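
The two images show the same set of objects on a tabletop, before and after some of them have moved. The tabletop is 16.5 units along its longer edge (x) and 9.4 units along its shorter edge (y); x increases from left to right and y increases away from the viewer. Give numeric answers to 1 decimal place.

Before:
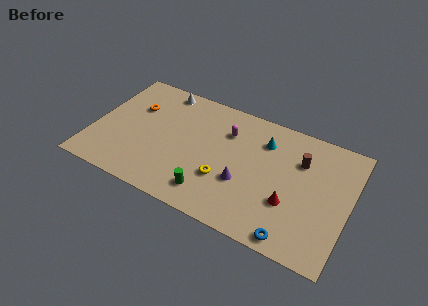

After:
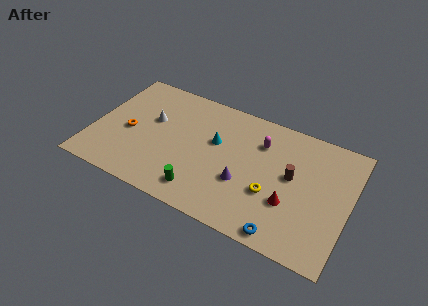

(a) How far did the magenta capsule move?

2.2

From (8.4, 6.8) to (10.6, 6.9), the magenta capsule covered √(2.2² + 0.1²) ≈ 2.2 units.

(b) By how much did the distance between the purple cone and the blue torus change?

-0.5

The distance was about 4.3 in the first image and 3.8 in the second, so they moved 0.5 units closer together.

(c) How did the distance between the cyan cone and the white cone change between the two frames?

-2.8

The distance was about 7.0 in the first image and 4.2 in the second, so they moved 2.8 units closer together.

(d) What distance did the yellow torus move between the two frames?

3.0

The yellow torus moved from about (8.7, 3.1) to (11.7, 3.4), a distance of √(3.0² + 0.3²) ≈ 3.0.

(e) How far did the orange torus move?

2.1

The orange torus was near (2.4, 6.3) before and (2.3, 4.2) after, so it travelled √(0.1² + 2.1²) ≈ 2.1 units.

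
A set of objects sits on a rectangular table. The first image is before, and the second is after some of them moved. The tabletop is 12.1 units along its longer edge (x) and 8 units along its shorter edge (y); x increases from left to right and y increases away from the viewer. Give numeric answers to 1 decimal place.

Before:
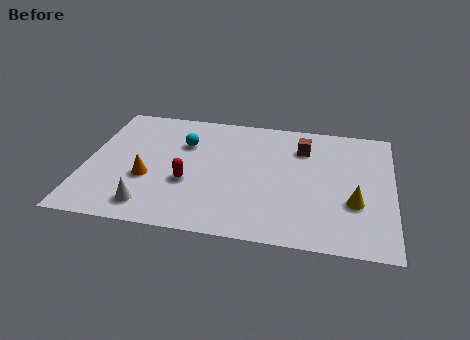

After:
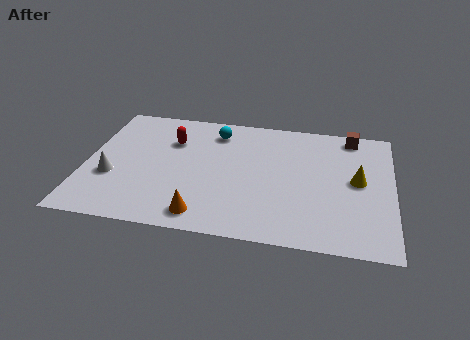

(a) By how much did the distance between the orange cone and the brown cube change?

+1.5

The distance was about 6.7 in the first image and 8.2 in the second, so they moved 1.5 units further apart.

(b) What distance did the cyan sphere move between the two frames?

1.6

From (3.8, 5.5) to (5.0, 6.5), the cyan sphere covered √(1.2² + 1.0²) ≈ 1.6 units.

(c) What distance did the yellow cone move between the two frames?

1.4

From (10.6, 2.8) to (10.7, 4.2), the yellow cone covered √(0.1² + 1.4²) ≈ 1.4 units.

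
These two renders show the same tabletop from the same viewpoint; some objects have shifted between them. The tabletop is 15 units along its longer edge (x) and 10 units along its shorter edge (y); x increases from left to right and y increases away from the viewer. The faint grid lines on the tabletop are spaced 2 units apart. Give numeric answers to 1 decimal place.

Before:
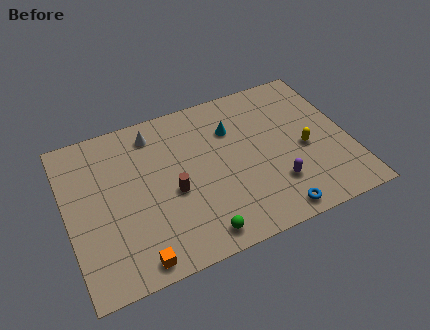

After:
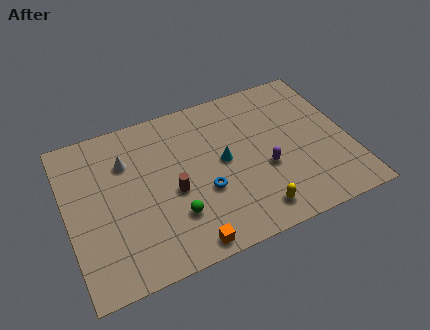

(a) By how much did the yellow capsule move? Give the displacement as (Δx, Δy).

(-3.1, -2.9)

The yellow capsule started near (12.6, 4.4) and ended near (9.5, 1.5).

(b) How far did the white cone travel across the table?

2.1

The white cone was near (4.9, 8.4) before and (3.3, 7.1) after, so it travelled √(1.6² + 1.3²) ≈ 2.1 units.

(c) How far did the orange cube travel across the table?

2.6

The orange cube moved from about (3.2, 1.0) to (5.8, 0.9), a distance of √(2.6² + 0.1²) ≈ 2.6.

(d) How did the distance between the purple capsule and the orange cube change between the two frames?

-2.3

The distance was about 7.8 in the first image and 5.5 in the second, so they moved 2.3 units closer together.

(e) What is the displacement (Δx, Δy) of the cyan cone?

(-0.7, -1.9)

The cyan cone was at about (9.0, 7.1) and moved to about (8.3, 5.2).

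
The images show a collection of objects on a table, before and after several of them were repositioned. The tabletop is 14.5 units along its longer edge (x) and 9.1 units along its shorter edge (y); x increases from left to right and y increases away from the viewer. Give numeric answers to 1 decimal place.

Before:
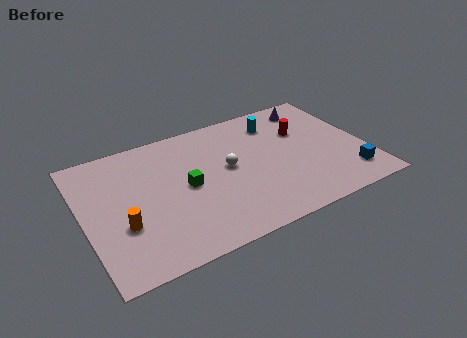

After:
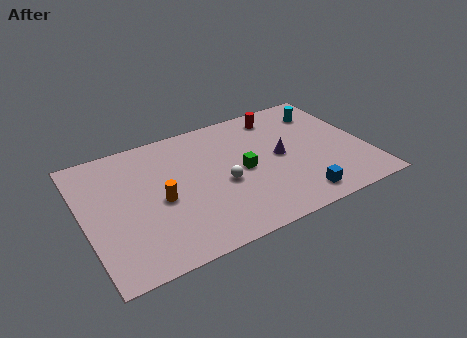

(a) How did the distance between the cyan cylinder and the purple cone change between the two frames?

+1.6

Before: roughly 2.1 units apart; after: 3.7. That's 1.6 units further apart.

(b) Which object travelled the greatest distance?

the purple cone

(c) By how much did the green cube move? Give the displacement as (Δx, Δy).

(2.9, -0.1)

From the two frames, the green cube sits at roughly (5.2, 4.5) before and (8.1, 4.4) after.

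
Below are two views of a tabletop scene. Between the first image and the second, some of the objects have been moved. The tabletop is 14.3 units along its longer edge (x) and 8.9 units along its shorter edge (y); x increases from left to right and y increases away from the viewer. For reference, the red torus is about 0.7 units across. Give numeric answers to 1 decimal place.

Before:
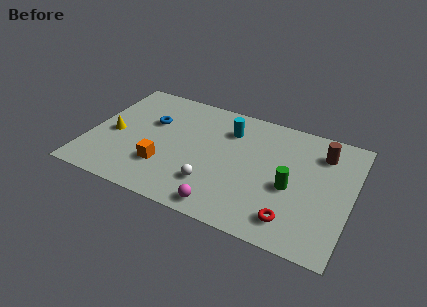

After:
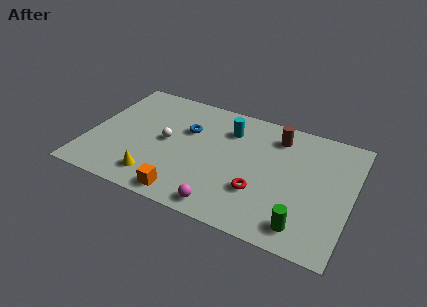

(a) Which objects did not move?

the cyan cylinder and the magenta sphere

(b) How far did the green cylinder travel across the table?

2.6

The green cylinder moved from about (11.1, 3.8) to (12.0, 1.4), a distance of √(0.9² + 2.4²) ≈ 2.6.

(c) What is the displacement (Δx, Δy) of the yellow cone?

(2.7, -2.4)

The yellow cone was at about (1.3, 4.0) and moved to about (4.0, 1.6).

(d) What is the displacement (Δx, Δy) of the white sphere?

(-2.8, 2.2)

From the two frames, the white sphere sits at roughly (7.0, 2.3) before and (4.2, 4.5) after.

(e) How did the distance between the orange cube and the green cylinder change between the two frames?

-0.6

Before: roughly 6.9 units apart; after: 6.3. That's 0.6 units closer together.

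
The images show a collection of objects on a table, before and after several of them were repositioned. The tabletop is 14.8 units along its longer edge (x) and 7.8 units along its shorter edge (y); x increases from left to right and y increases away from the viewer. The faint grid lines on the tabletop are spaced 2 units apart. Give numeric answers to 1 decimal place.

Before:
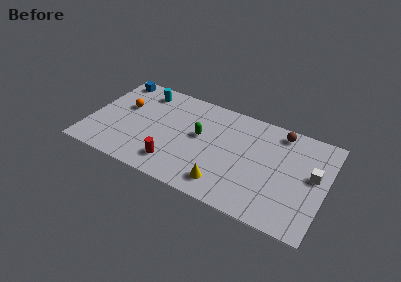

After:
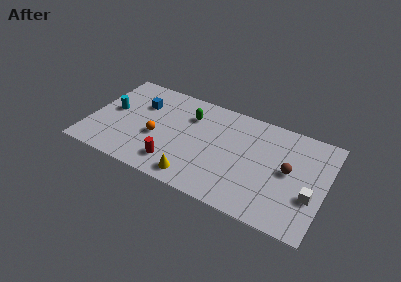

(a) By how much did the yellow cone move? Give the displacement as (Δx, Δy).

(-1.8, -0.3)

From the two frames, the yellow cone sits at roughly (8.8, 1.4) before and (7.0, 1.1) after.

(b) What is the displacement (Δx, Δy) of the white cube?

(0.0, -1.6)

The white cube was at about (14.0, 4.4) and moved to about (14.0, 2.8).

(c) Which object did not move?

the red cylinder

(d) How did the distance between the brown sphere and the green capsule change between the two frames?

+1.2

The distance was about 5.4 in the first image and 6.6 in the second, so they moved 1.2 units further apart.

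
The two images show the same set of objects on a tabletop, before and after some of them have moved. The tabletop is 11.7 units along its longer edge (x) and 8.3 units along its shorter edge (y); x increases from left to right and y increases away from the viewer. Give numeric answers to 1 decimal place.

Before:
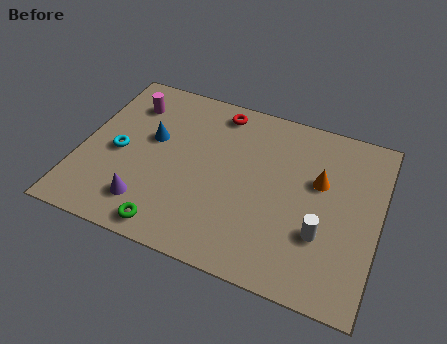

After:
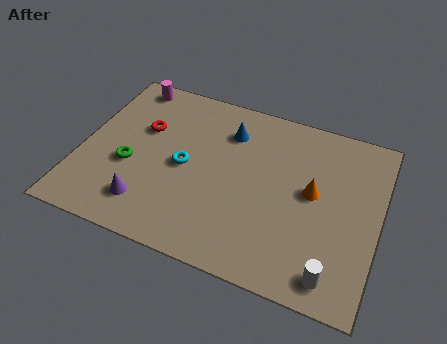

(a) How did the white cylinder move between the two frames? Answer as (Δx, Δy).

(0.6, -1.6)

The white cylinder was at about (9.6, 2.7) and moved to about (10.2, 1.1).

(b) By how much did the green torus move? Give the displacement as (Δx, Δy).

(-1.9, 2.4)

The green torus started near (3.9, 0.9) and ended near (2.0, 3.3).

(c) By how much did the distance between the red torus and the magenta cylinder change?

-1.3

Before: roughly 3.6 units apart; after: 2.3. That's 1.3 units closer together.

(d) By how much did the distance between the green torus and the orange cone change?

+0.4

The distance was about 6.8 in the first image and 7.2 in the second, so they moved 0.4 units further apart.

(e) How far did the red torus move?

3.4

The red torus was near (5.1, 7.2) before and (2.3, 5.3) after, so it travelled √(2.8² + 1.9²) ≈ 3.4 units.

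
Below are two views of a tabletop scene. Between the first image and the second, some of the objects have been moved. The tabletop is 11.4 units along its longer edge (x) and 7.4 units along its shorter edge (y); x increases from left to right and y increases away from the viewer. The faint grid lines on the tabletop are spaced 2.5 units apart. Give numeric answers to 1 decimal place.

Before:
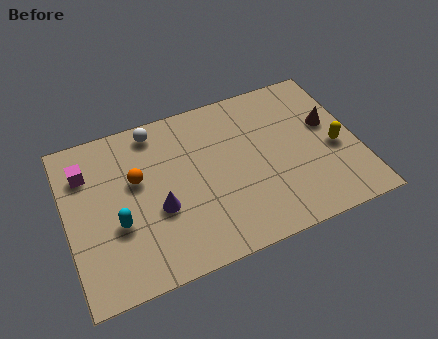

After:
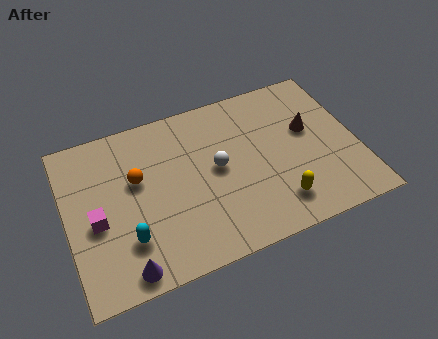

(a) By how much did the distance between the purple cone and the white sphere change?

+1.4

They were about 3.6 units apart before and 5.0 after — 1.4 units further apart.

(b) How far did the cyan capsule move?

0.9

The cyan capsule moved from about (1.9, 2.8) to (2.2, 2.0), a distance of √(0.3² + 0.8²) ≈ 0.9.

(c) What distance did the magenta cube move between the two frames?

2.3

The magenta cube moved from about (0.9, 5.5) to (1.1, 3.2), a distance of √(0.2² + 2.3²) ≈ 2.3.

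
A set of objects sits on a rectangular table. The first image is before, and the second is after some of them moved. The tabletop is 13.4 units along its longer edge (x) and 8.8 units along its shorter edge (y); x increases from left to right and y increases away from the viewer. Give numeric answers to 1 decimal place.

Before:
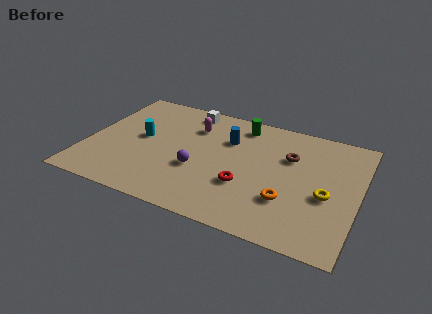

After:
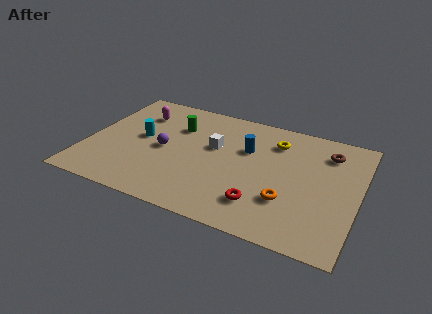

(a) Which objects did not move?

the cyan cylinder and the orange torus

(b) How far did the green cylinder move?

3.4

The green cylinder was near (7.3, 7.5) before and (4.2, 6.2) after, so it travelled √(3.1² + 1.3²) ≈ 3.4 units.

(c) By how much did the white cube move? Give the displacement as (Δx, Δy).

(1.6, -2.4)

The white cube started near (4.6, 7.7) and ended near (6.2, 5.3).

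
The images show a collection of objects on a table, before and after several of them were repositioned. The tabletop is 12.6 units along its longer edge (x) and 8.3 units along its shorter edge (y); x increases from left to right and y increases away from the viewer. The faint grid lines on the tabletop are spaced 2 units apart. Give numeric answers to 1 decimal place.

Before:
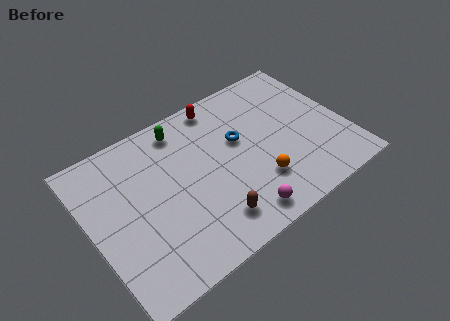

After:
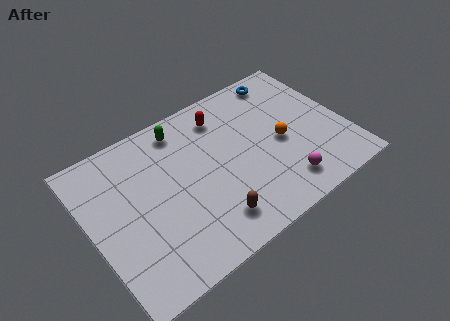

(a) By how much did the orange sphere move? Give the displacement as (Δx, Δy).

(1.5, 1.5)

The orange sphere was at about (7.9, 2.3) and moved to about (9.4, 3.8).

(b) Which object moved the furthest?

the blue torus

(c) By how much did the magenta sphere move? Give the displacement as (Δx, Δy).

(2.3, 0.4)

From the two frames, the magenta sphere sits at roughly (6.7, 1.1) before and (9.0, 1.5) after.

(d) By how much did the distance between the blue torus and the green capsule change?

+2.0

Before: roughly 3.3 units apart; after: 5.3. That's 2.0 units further apart.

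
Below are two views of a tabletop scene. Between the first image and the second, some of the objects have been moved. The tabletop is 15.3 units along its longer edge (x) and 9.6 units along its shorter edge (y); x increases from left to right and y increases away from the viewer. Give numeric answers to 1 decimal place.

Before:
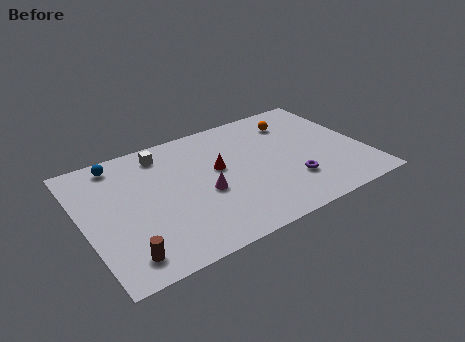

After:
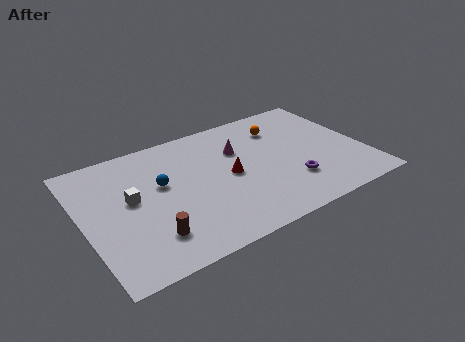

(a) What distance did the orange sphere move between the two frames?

0.8

The orange sphere was near (12.0, 7.5) before and (11.2, 7.3) after, so it travelled √(0.8² + 0.2²) ≈ 0.8 units.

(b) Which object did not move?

the purple torus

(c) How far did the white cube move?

3.5

The white cube moved from about (4.7, 8.1) to (2.6, 5.3), a distance of √(2.1² + 2.8²) ≈ 3.5.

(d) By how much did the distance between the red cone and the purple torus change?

-0.9

The distance was about 4.6 in the first image and 3.7 in the second, so they moved 0.9 units closer together.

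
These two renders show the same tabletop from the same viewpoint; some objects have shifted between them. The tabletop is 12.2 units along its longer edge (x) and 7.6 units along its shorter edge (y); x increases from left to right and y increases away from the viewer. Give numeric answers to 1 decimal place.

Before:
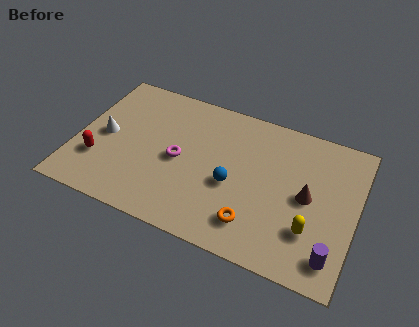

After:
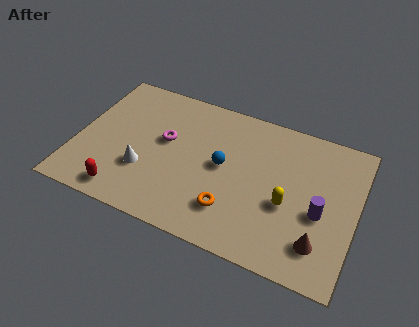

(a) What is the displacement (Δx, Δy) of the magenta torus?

(-0.7, 0.8)

The magenta torus was at about (4.5, 3.6) and moved to about (3.8, 4.4).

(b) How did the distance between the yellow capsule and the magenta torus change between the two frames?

-0.4

The distance was about 6.1 in the first image and 5.7 in the second, so they moved 0.4 units closer together.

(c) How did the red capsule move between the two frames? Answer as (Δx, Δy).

(1.3, -1.3)

From the two frames, the red capsule sits at roughly (1.1, 2.3) before and (2.4, 1.0) after.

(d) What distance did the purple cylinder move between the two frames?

2.0

The purple cylinder moved from about (11.4, 1.3) to (10.7, 3.2), a distance of √(0.7² + 1.9²) ≈ 2.0.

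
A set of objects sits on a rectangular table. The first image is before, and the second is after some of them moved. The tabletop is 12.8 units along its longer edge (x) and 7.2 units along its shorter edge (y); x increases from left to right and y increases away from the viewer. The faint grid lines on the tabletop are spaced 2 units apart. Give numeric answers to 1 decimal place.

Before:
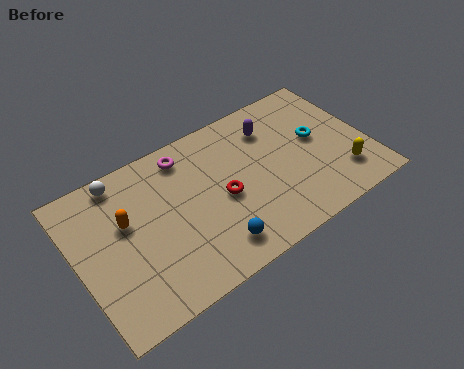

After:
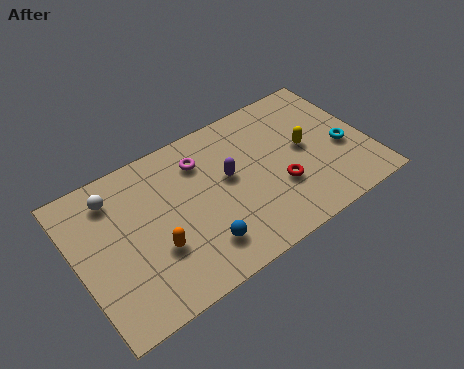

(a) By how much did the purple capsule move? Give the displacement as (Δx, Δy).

(-2.2, -1.4)

The purple capsule started near (8.9, 5.5) and ended near (6.7, 4.1).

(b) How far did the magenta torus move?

0.8

From (5.1, 6.1) to (5.7, 5.5), the magenta torus covered √(0.6² + 0.6²) ≈ 0.8 units.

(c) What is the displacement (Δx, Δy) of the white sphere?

(-0.4, -0.6)

The white sphere started near (2.3, 6.4) and ended near (1.9, 5.8).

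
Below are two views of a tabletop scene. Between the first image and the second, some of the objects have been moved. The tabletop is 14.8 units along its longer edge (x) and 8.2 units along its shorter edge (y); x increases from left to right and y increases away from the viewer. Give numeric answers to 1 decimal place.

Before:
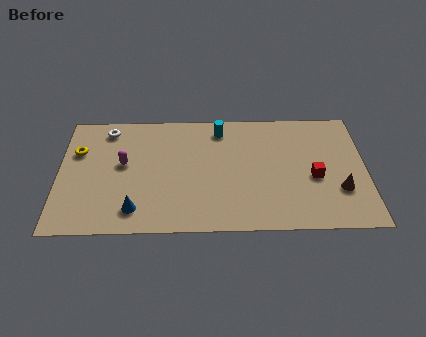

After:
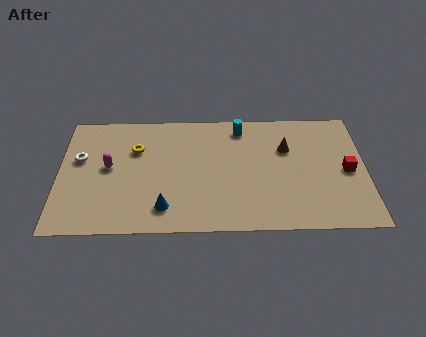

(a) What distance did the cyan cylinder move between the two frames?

1.0

The cyan cylinder moved from about (7.8, 6.9) to (8.8, 7.0), a distance of √(1.0² + 0.1²) ≈ 1.0.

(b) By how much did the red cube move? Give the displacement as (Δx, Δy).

(1.6, 0.4)

From the two frames, the red cube sits at roughly (12.3, 3.5) before and (13.9, 3.9) after.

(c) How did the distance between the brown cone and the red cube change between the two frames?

+1.8

The distance was about 1.5 in the first image and 3.3 in the second, so they moved 1.8 units further apart.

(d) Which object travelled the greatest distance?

the brown cone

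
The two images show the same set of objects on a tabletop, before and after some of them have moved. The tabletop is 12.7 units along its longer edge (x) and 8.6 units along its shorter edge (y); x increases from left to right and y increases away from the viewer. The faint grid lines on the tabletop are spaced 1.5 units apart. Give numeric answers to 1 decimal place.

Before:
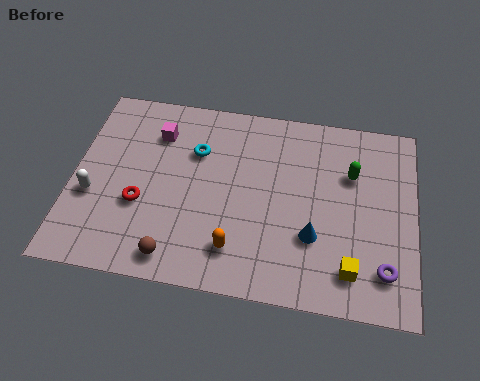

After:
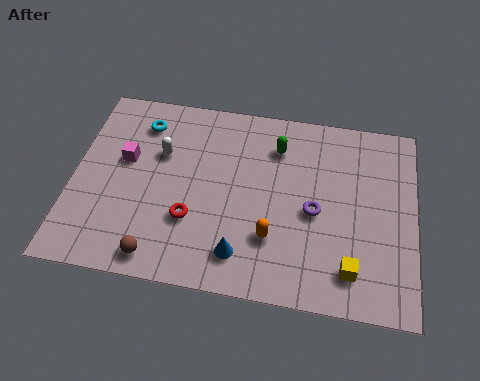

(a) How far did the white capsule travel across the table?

3.3

From (0.8, 3.3) to (3.2, 5.6), the white capsule covered √(2.4² + 2.3²) ≈ 3.3 units.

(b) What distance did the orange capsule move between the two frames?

1.5

From (6.2, 1.8) to (7.5, 2.5), the orange capsule covered √(1.3² + 0.7²) ≈ 1.5 units.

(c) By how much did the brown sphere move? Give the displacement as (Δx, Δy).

(-0.6, -0.1)

The brown sphere was at about (4.0, 1.1) and moved to about (3.4, 1.0).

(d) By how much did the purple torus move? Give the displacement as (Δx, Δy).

(-2.6, 2.1)

The purple torus was at about (11.6, 1.8) and moved to about (9.0, 3.9).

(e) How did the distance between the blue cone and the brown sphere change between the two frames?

-2.2

The distance was about 5.3 in the first image and 3.1 in the second, so they moved 2.2 units closer together.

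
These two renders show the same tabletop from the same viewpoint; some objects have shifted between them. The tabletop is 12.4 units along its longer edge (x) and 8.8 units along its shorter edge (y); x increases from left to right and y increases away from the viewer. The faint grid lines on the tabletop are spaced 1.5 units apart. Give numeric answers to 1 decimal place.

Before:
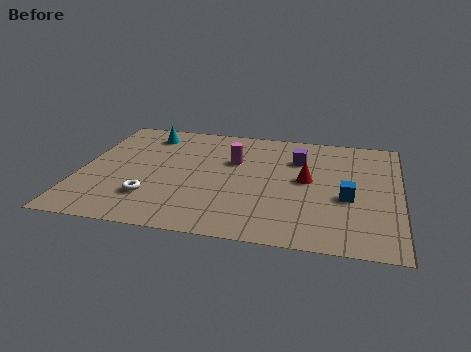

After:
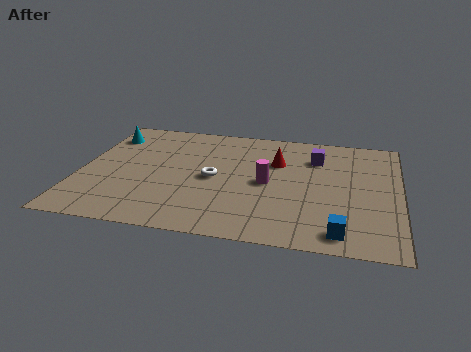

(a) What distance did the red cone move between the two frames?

1.7

The red cone was near (8.8, 4.7) before and (7.6, 5.9) after, so it travelled √(1.2² + 1.2²) ≈ 1.7 units.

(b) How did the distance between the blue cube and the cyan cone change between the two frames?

+2.2

The distance was about 8.8 in the first image and 11.0 in the second, so they moved 2.2 units further apart.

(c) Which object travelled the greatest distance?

the white torus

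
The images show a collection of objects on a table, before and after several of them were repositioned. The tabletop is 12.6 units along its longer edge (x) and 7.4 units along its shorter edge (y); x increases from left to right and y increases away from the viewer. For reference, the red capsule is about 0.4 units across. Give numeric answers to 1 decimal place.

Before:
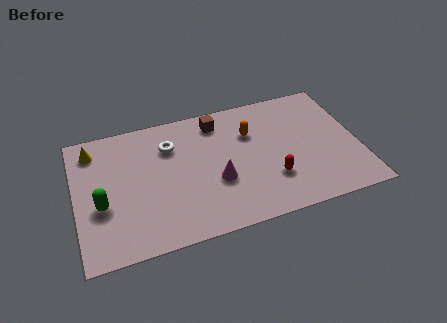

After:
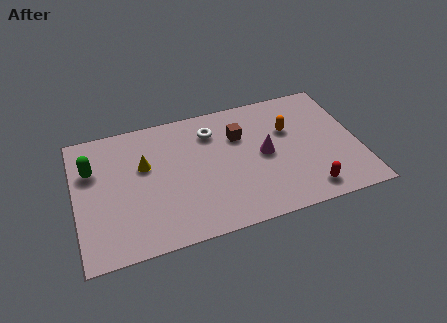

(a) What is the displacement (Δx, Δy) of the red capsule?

(1.5, -1.1)

The red capsule was at about (8.6, 2.2) and moved to about (10.1, 1.1).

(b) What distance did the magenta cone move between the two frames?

2.4

The magenta cone moved from about (6.2, 2.8) to (8.4, 3.7), a distance of √(2.2² + 0.9²) ≈ 2.4.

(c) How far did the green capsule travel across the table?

2.1

The green capsule was near (1.1, 2.9) before and (0.8, 5.0) after, so it travelled √(0.3² + 2.1²) ≈ 2.1 units.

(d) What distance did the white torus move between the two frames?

1.9

The white torus was near (4.3, 5.4) before and (6.2, 5.7) after, so it travelled √(1.9² + 0.3²) ≈ 1.9 units.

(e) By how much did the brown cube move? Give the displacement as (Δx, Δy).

(0.9, -1.1)

The brown cube started near (6.5, 6.2) and ended near (7.4, 5.1).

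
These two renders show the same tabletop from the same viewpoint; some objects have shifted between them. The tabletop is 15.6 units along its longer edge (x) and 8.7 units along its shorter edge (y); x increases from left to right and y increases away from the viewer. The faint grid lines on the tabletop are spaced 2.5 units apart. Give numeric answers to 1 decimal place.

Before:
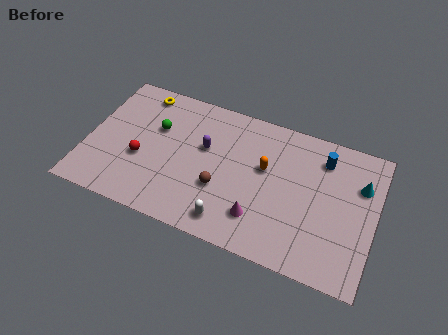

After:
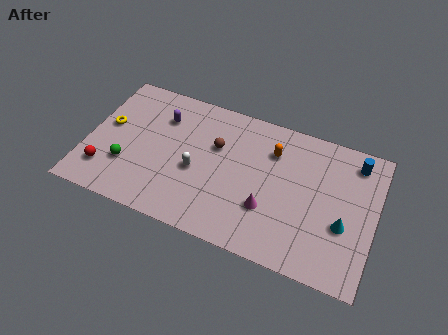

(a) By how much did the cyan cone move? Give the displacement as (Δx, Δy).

(-0.7, -2.7)

From the two frames, the cyan cone sits at roughly (14.7, 6.0) before and (14.0, 3.3) after.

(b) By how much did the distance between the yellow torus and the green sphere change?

+0.3

Before: roughly 2.3 units apart; after: 2.6. That's 0.3 units further apart.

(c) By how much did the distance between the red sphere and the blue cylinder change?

+3.9

The distance was about 10.2 in the first image and 14.1 in the second, so they moved 3.9 units further apart.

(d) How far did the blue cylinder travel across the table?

1.7

The blue cylinder moved from about (12.6, 6.9) to (14.3, 7.3), a distance of √(1.7² + 0.4²) ≈ 1.7.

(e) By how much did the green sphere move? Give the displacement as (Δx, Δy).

(-1.3, -2.9)

The green sphere started near (3.6, 5.6) and ended near (2.3, 2.7).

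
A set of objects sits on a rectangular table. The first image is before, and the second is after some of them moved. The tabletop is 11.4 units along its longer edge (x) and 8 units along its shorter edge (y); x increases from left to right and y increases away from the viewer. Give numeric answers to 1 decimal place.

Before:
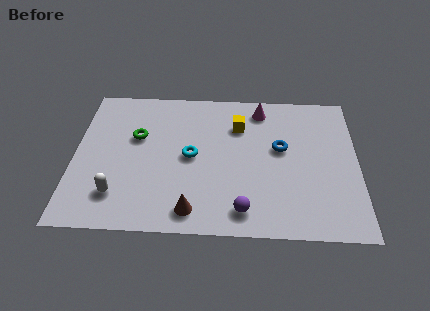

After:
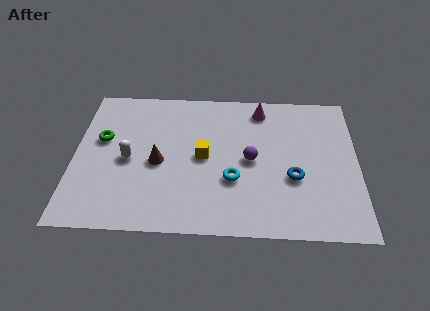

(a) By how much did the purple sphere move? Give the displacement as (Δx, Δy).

(0.3, 2.7)

The purple sphere was at about (6.8, 1.2) and moved to about (7.1, 3.9).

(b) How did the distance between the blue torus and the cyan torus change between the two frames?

-1.2

The distance was about 3.6 in the first image and 2.4 in the second, so they moved 1.2 units closer together.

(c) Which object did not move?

the magenta cone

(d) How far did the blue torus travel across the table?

1.7

The blue torus moved from about (8.3, 4.6) to (8.8, 3.0), a distance of √(0.5² + 1.6²) ≈ 1.7.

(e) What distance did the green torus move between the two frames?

1.4

From (2.5, 5.0) to (1.1, 4.8), the green torus covered √(1.4² + 0.2²) ≈ 1.4 units.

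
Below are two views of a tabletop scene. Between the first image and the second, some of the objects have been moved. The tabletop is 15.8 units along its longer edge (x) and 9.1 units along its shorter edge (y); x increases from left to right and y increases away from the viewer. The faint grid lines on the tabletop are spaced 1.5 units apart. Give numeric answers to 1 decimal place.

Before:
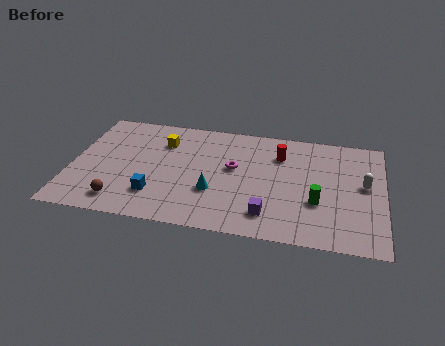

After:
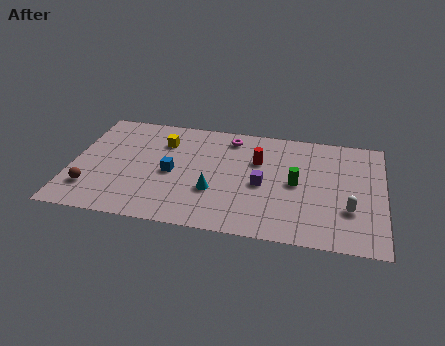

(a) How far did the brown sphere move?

1.7

The brown sphere moved from about (2.7, 1.5) to (1.1, 2.2), a distance of √(1.6² + 0.7²) ≈ 1.7.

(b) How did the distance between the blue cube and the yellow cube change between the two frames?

-1.8

Before: roughly 4.4 units apart; after: 2.6. That's 1.8 units closer together.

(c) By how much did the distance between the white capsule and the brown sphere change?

+0.4

The distance was about 12.6 in the first image and 13.0 in the second, so they moved 0.4 units further apart.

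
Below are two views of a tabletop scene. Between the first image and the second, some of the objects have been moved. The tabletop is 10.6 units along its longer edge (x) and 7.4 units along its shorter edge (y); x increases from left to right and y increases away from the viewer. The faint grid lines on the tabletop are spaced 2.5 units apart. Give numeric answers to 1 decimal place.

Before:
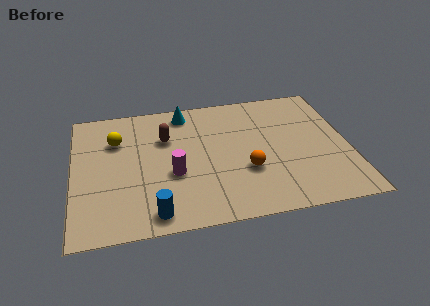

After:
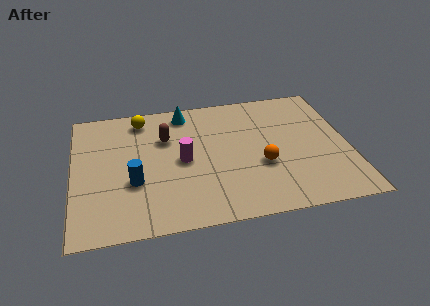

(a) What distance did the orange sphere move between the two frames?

0.6

The orange sphere moved from about (6.6, 2.6) to (7.2, 2.8), a distance of √(0.6² + 0.2²) ≈ 0.6.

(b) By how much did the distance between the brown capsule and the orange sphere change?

+0.4

Before: roughly 3.8 units apart; after: 4.2. That's 0.4 units further apart.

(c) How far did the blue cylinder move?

1.9

From (3.0, 0.9) to (2.3, 2.7), the blue cylinder covered √(0.7² + 1.8²) ≈ 1.9 units.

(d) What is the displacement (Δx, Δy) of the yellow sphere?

(1.0, 1.1)

The yellow sphere was at about (1.7, 5.2) and moved to about (2.7, 6.3).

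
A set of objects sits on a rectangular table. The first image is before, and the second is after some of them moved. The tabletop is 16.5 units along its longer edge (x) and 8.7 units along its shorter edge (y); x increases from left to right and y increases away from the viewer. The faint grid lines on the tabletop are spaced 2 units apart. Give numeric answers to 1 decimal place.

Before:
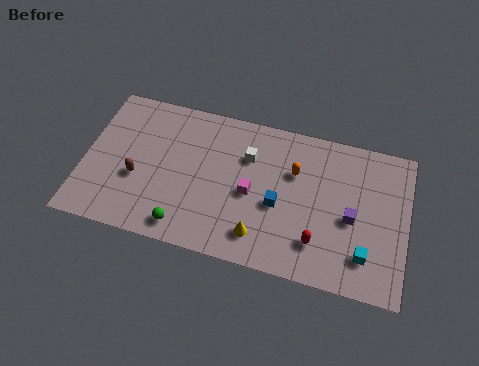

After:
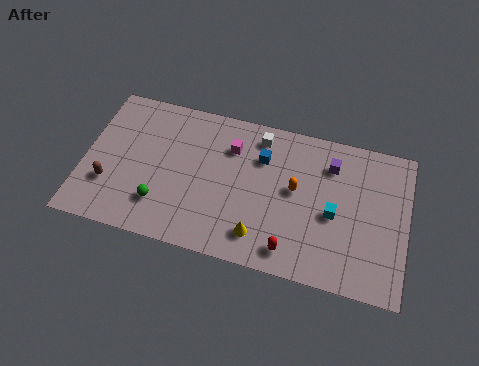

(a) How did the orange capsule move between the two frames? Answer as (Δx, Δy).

(0.1, -1.0)

From the two frames, the orange capsule sits at roughly (10.7, 5.8) before and (10.8, 4.8) after.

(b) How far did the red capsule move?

1.5

The red capsule was near (12.1, 2.1) before and (10.8, 1.3) after, so it travelled √(1.3² + 0.8²) ≈ 1.5 units.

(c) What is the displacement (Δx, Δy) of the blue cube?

(-1.0, 2.5)

From the two frames, the blue cube sits at roughly (10.0, 3.7) before and (9.0, 6.2) after.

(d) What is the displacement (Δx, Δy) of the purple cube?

(-1.2, 2.8)

From the two frames, the purple cube sits at roughly (13.7, 3.9) before and (12.5, 6.7) after.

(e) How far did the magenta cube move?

2.7

The magenta cube moved from about (8.6, 4.0) to (7.4, 6.4), a distance of √(1.2² + 2.4²) ≈ 2.7.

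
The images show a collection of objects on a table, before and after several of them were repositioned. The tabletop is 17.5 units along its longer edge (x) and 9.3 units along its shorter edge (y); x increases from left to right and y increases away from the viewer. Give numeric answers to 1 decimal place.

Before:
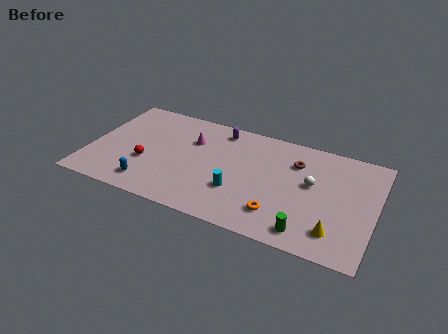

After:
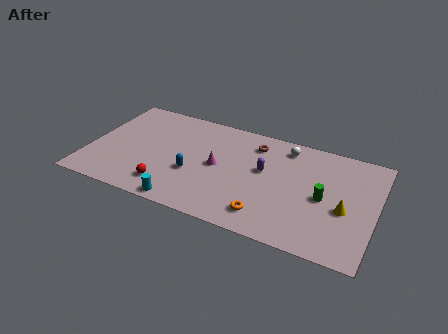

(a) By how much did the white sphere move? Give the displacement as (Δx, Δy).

(-1.8, 2.6)

From the two frames, the white sphere sits at roughly (13.6, 5.3) before and (11.8, 7.9) after.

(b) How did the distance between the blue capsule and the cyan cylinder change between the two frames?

-2.8

They were about 5.5 units apart before and 2.7 after — 2.8 units closer together.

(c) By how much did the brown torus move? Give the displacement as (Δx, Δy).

(-2.6, 0.7)

From the two frames, the brown torus sits at roughly (12.5, 6.8) before and (9.9, 7.5) after.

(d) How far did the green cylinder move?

3.2

The green cylinder moved from about (13.7, 1.3) to (14.4, 4.4), a distance of √(0.7² + 3.1²) ≈ 3.2.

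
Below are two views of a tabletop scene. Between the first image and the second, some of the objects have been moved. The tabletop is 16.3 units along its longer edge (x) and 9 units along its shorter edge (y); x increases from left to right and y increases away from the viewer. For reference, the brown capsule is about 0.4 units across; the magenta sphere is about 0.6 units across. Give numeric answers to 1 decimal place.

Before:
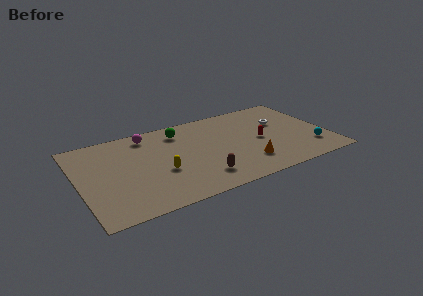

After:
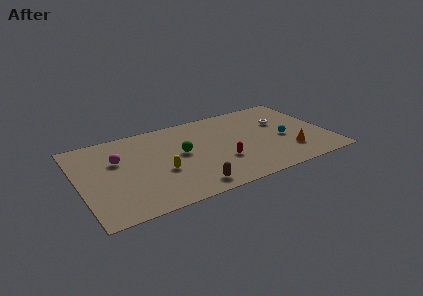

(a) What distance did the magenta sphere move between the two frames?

2.9

The magenta sphere was near (4.8, 7.7) before and (2.6, 5.8) after, so it travelled √(2.2² + 1.9²) ≈ 2.9 units.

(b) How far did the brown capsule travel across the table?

1.1

The brown capsule was near (7.6, 1.9) before and (6.8, 1.2) after, so it travelled √(0.8² + 0.7²) ≈ 1.1 units.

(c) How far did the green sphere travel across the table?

2.4

The green sphere moved from about (6.9, 7.3) to (6.7, 4.9), a distance of √(0.2² + 2.4²) ≈ 2.4.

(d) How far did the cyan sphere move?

2.3

From (15.0, 2.2) to (13.4, 3.9), the cyan sphere covered √(1.6² + 1.7²) ≈ 2.3 units.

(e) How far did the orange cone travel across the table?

2.8

From (10.7, 2.2) to (13.5, 2.3), the orange cone covered √(2.8² + 0.1²) ≈ 2.8 units.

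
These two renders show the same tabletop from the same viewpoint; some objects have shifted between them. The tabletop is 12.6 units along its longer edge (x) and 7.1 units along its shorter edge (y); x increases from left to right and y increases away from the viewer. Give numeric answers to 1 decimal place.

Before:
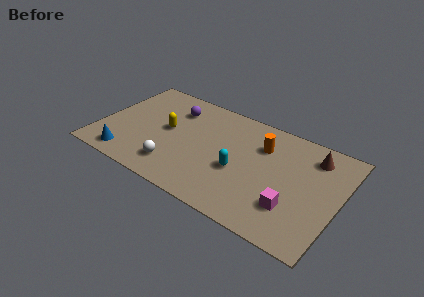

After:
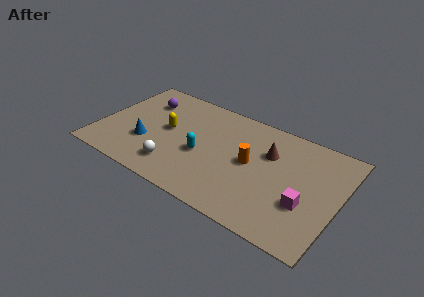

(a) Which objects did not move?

the yellow capsule and the white sphere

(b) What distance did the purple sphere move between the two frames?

1.6

From (3.6, 5.4) to (2.0, 5.3), the purple sphere covered √(1.6² + 0.1²) ≈ 1.6 units.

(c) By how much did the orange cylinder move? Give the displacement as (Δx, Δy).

(-0.4, -1.4)

The orange cylinder was at about (8.4, 5.1) and moved to about (8.0, 3.7).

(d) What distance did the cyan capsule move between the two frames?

2.0

The cyan capsule was near (7.5, 2.9) before and (5.5, 3.0) after, so it travelled √(2.0² + 0.1²) ≈ 2.0 units.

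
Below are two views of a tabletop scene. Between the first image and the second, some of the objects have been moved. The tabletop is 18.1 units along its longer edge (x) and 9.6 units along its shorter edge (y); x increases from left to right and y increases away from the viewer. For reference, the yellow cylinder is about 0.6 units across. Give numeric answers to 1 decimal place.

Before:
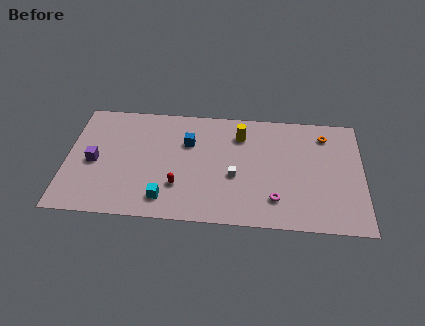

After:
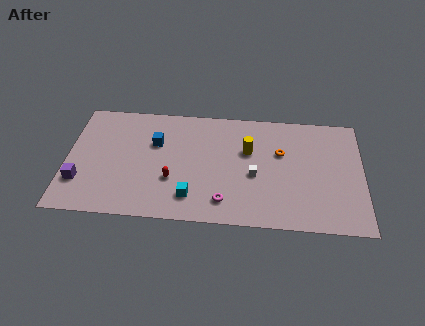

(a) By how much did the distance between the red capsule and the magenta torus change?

-2.4

Before: roughly 5.9 units apart; after: 3.5. That's 2.4 units closer together.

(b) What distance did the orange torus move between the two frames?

3.2

From (15.8, 7.8) to (13.1, 6.1), the orange torus covered √(2.7² + 1.7²) ≈ 3.2 units.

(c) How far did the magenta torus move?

3.1

The magenta torus moved from about (12.8, 2.2) to (9.7, 1.8), a distance of √(3.1² + 0.4²) ≈ 3.1.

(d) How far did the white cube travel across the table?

1.2

From (10.3, 3.9) to (11.5, 4.1), the white cube covered √(1.2² + 0.2²) ≈ 1.2 units.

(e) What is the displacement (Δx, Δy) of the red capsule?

(-0.4, 0.5)

From the two frames, the red capsule sits at roughly (6.9, 2.8) before and (6.5, 3.3) after.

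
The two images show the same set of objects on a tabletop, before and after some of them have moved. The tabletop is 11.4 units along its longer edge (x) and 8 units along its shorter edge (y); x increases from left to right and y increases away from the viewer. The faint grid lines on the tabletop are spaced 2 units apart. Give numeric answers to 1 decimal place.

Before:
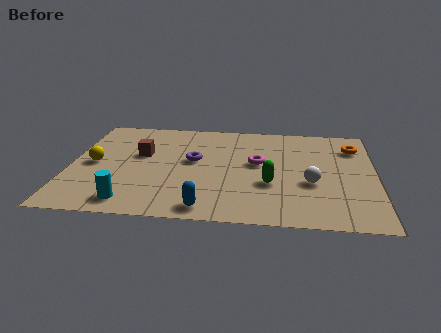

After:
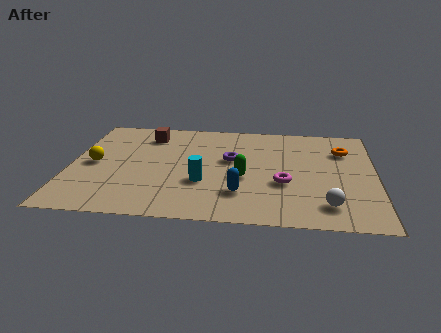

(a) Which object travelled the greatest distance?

the cyan cylinder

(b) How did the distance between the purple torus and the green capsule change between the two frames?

-1.8

The distance was about 3.3 in the first image and 1.5 in the second, so they moved 1.8 units closer together.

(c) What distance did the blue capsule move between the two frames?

1.7

The blue capsule moved from about (5.2, 0.9) to (6.4, 2.1), a distance of √(1.2² + 1.2²) ≈ 1.7.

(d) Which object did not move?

the yellow sphere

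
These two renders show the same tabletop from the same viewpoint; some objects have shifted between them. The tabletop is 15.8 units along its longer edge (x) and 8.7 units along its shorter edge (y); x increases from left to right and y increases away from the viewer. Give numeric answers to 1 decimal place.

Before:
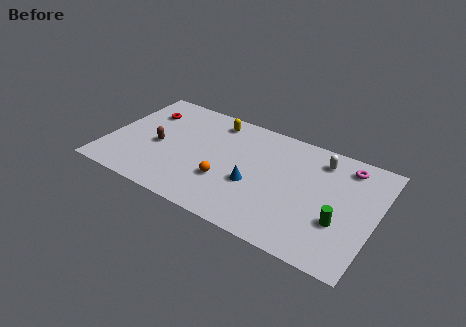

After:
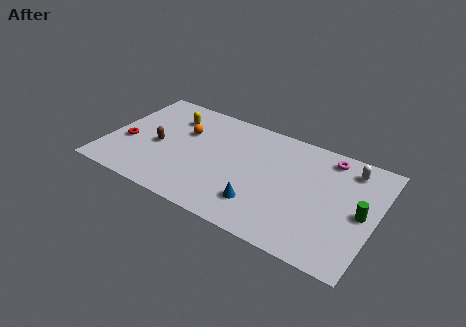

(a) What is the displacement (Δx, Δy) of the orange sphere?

(-2.9, 2.8)

The orange sphere was at about (7.2, 2.9) and moved to about (4.3, 5.7).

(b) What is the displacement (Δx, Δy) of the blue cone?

(0.6, -1.3)

From the two frames, the blue cone sits at roughly (8.8, 3.4) before and (9.4, 2.1) after.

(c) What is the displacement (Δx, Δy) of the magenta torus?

(-1.1, 0.2)

The magenta torus was at about (13.8, 7.3) and moved to about (12.7, 7.5).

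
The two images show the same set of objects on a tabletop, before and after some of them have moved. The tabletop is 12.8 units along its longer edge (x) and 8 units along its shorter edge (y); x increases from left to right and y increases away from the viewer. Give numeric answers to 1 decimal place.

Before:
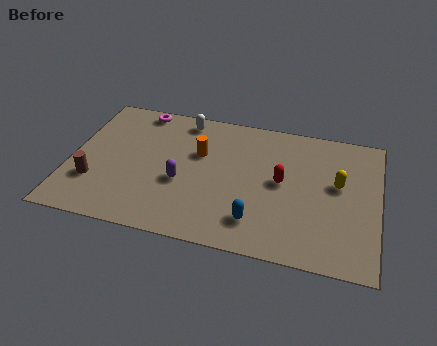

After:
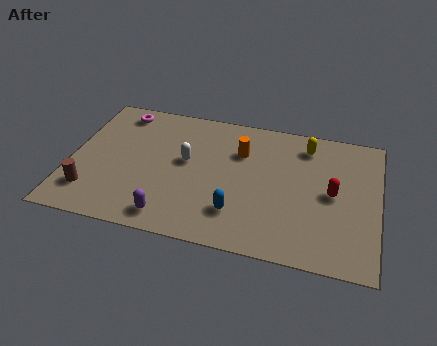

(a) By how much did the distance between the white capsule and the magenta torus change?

+1.9

The distance was about 1.9 in the first image and 3.8 in the second, so they moved 1.9 units further apart.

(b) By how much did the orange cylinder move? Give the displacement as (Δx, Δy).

(1.7, 0.5)

From the two frames, the orange cylinder sits at roughly (5.3, 5.1) before and (7.0, 5.6) after.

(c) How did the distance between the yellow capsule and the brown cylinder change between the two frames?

-0.3

Before: roughly 10.2 units apart; after: 9.9. That's 0.3 units closer together.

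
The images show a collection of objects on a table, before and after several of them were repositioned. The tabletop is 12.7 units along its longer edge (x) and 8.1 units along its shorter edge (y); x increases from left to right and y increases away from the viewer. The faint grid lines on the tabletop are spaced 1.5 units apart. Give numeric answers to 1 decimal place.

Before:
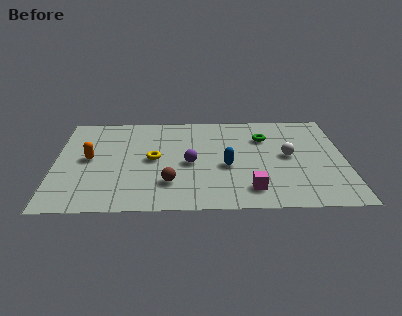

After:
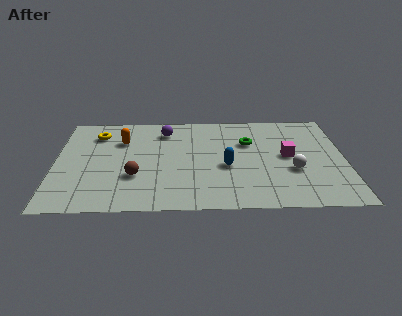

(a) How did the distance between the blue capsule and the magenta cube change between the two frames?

+0.7

The distance was about 2.1 in the first image and 2.8 in the second, so they moved 0.7 units further apart.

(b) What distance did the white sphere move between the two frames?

1.2

From (10.2, 4.2) to (10.4, 3.0), the white sphere covered √(0.2² + 1.2²) ≈ 1.2 units.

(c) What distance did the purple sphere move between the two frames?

3.0

From (5.9, 3.7) to (4.8, 6.5), the purple sphere covered √(1.1² + 2.8²) ≈ 3.0 units.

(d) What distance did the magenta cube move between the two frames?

3.2

The magenta cube moved from about (8.5, 1.5) to (10.2, 4.2), a distance of √(1.7² + 2.7²) ≈ 3.2.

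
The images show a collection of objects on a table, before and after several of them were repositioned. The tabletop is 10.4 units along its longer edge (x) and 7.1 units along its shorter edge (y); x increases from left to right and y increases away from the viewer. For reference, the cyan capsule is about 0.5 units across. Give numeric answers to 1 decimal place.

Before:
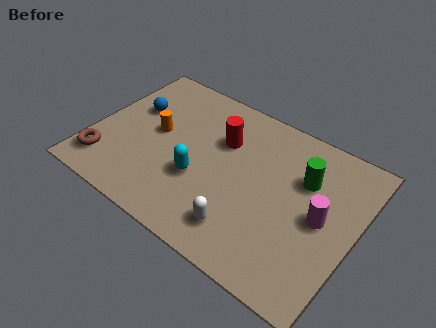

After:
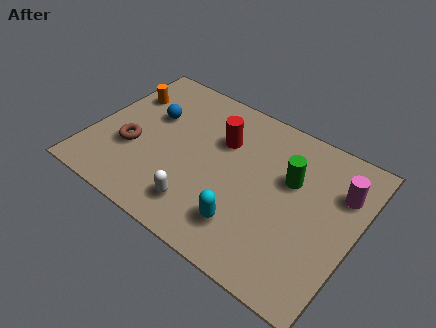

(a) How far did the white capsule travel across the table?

1.7

The white capsule moved from about (6.4, 1.4) to (4.7, 1.4), a distance of √(1.7² + 0.0²) ≈ 1.7.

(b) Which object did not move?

the red cylinder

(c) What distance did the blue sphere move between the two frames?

0.8

The blue sphere was near (1.3, 4.5) before and (2.1, 4.5) after, so it travelled √(0.8² + 0.0²) ≈ 0.8 units.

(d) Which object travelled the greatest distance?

the cyan capsule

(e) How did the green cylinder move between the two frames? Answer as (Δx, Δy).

(-0.5, -0.3)

The green cylinder was at about (8.2, 4.8) and moved to about (7.7, 4.5).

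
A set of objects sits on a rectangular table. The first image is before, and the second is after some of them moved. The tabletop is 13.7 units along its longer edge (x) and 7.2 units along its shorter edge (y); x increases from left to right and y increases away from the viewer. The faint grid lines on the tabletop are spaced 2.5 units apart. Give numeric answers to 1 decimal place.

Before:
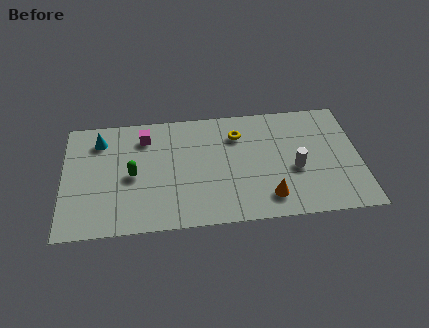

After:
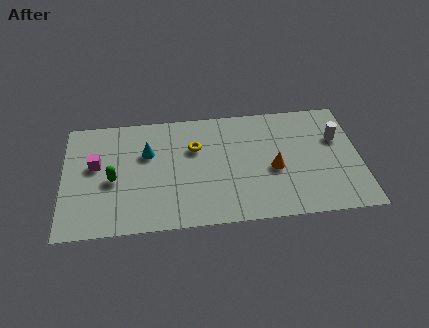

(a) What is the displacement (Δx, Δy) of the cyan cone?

(2.2, -1.0)

The cyan cone started near (1.7, 5.7) and ended near (3.9, 4.7).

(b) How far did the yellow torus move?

2.1

From (8.1, 5.4) to (6.1, 4.8), the yellow torus covered √(2.0² + 0.6²) ≈ 2.1 units.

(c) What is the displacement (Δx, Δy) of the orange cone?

(0.3, 1.7)

The orange cone started near (9.4, 1.4) and ended near (9.7, 3.1).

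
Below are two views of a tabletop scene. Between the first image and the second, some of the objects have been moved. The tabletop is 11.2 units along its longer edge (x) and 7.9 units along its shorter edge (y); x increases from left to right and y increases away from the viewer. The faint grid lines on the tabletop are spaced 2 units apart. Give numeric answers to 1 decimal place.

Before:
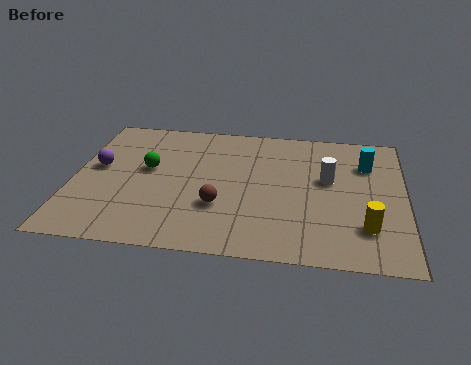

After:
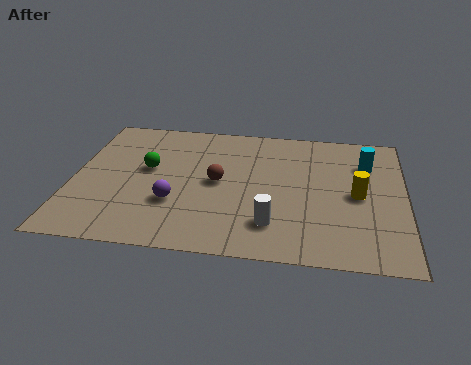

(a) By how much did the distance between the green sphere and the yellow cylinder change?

-0.7

They were about 7.8 units apart before and 7.1 after — 0.7 units closer together.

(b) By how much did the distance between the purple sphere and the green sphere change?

+0.4

Before: roughly 1.7 units apart; after: 2.1. That's 0.4 units further apart.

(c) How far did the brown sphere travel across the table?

1.4

The brown sphere moved from about (5.0, 2.6) to (4.9, 4.0), a distance of √(0.1² + 1.4²) ≈ 1.4.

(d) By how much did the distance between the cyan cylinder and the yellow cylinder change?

-1.8

Before: roughly 3.7 units apart; after: 1.9. That's 1.8 units closer together.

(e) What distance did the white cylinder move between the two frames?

3.3

The white cylinder moved from about (8.6, 4.6) to (6.8, 1.8), a distance of √(1.8² + 2.8²) ≈ 3.3.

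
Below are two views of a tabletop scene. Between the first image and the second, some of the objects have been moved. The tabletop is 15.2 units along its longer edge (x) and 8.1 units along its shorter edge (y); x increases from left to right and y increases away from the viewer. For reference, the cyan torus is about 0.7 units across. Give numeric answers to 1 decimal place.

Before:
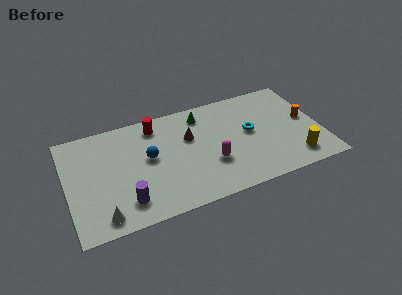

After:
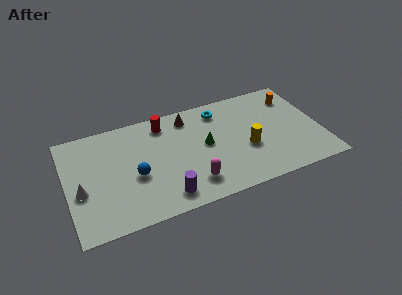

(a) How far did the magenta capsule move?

1.7

The magenta capsule was near (8.5, 2.8) before and (7.2, 1.7) after, so it travelled √(1.3² + 1.1²) ≈ 1.7 units.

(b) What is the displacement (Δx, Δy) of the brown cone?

(0.1, 1.6)

The brown cone started near (7.4, 5.2) and ended near (7.5, 6.8).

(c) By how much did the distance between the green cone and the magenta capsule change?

-1.1

They were about 3.9 units apart before and 2.8 after — 1.1 units closer together.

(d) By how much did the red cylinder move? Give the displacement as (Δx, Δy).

(0.5, 0.0)

From the two frames, the red cylinder sits at roughly (5.5, 6.8) before and (6.0, 6.8) after.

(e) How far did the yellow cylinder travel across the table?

3.2

The yellow cylinder moved from about (13.4, 1.5) to (10.7, 3.2), a distance of √(2.7² + 1.7²) ≈ 3.2.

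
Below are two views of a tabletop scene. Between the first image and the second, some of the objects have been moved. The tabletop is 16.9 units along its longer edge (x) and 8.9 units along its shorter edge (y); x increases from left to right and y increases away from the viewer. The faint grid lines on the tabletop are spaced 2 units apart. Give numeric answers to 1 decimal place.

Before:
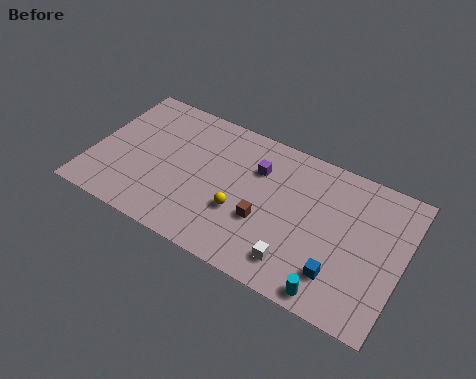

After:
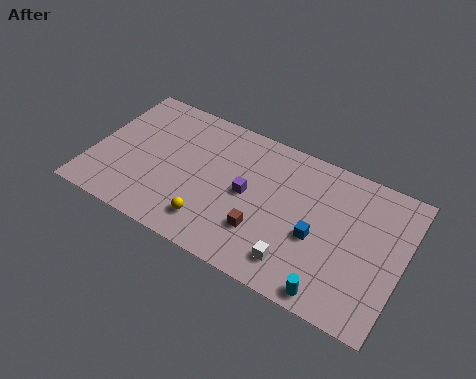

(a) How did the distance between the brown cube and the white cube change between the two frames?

-0.4

The distance was about 2.6 in the first image and 2.2 in the second, so they moved 0.4 units closer together.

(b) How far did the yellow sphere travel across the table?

2.0

From (8.3, 3.2) to (6.9, 1.8), the yellow sphere covered √(1.4² + 1.4²) ≈ 2.0 units.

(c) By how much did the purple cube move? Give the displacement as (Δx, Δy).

(-0.3, -1.8)

The purple cube was at about (8.8, 6.3) and moved to about (8.5, 4.5).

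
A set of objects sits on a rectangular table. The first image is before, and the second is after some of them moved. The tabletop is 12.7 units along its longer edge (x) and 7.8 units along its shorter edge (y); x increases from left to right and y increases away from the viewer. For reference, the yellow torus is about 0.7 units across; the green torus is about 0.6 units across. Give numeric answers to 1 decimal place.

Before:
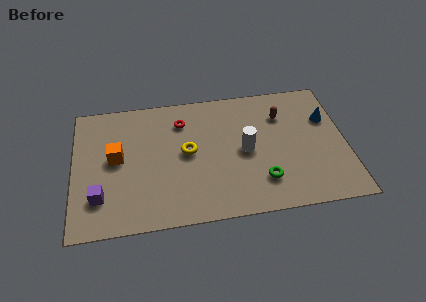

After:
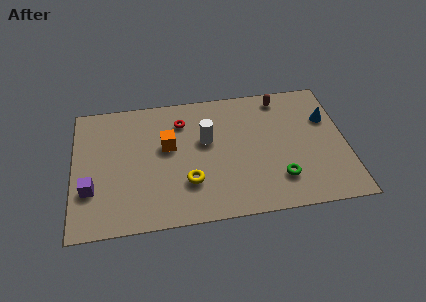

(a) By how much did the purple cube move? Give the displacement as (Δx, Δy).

(-0.4, 0.5)

From the two frames, the purple cube sits at roughly (1.2, 2.0) before and (0.8, 2.5) after.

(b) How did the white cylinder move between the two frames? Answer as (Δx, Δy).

(-1.8, 0.9)

The white cylinder was at about (8.0, 3.8) and moved to about (6.2, 4.7).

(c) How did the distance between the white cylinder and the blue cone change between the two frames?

+1.6

They were about 4.1 units apart before and 5.7 after — 1.6 units further apart.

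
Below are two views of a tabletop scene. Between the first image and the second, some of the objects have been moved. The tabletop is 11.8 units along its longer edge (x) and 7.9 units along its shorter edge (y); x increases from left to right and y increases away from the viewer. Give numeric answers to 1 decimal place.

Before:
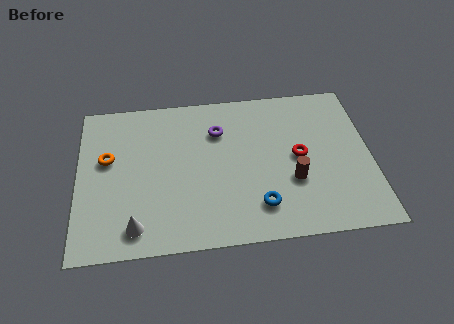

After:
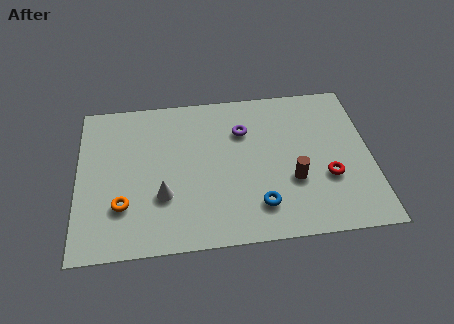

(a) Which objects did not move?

the brown cylinder and the blue torus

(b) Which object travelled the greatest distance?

the orange torus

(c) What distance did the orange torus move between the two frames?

2.5

The orange torus moved from about (1.2, 4.7) to (1.8, 2.3), a distance of √(0.6² + 2.4²) ≈ 2.5.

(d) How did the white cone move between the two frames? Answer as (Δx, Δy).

(1.1, 1.4)

From the two frames, the white cone sits at roughly (2.3, 1.2) before and (3.4, 2.6) after.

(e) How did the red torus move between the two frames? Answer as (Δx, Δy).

(1.1, -1.2)

The red torus was at about (8.9, 4.0) and moved to about (10.0, 2.8).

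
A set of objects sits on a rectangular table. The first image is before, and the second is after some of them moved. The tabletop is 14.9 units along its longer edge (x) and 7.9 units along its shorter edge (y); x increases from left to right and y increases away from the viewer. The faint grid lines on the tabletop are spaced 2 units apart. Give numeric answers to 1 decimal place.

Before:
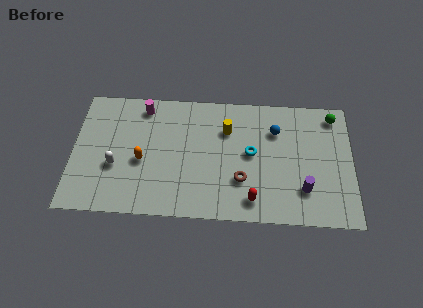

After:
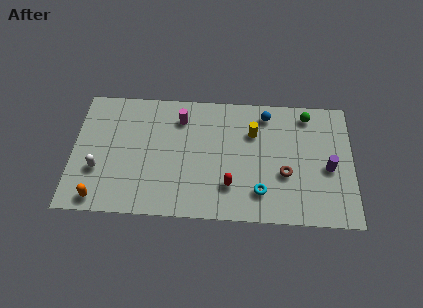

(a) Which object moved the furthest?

the orange capsule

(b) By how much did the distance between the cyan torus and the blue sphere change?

+2.9

The distance was about 2.0 in the first image and 4.9 in the second, so they moved 2.9 units further apart.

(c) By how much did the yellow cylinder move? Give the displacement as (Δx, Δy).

(1.4, -0.1)

The yellow cylinder was at about (8.2, 5.6) and moved to about (9.6, 5.5).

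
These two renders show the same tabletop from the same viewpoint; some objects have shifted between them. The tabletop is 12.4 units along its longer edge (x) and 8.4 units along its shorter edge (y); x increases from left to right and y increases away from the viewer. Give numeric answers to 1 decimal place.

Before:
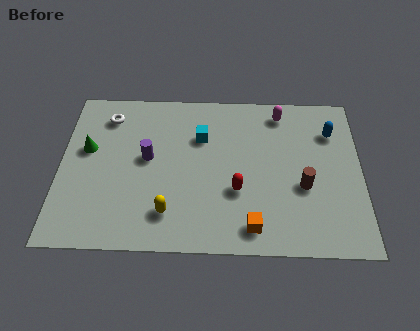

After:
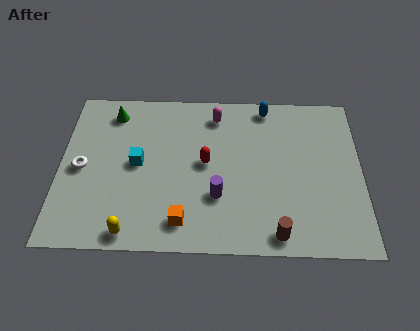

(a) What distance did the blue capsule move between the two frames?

3.0

The blue capsule moved from about (11.2, 6.2) to (8.5, 7.5), a distance of √(2.7² + 1.3²) ≈ 3.0.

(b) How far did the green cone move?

2.2

The green cone was near (1.1, 5.0) before and (2.1, 7.0) after, so it travelled √(1.0² + 2.0²) ≈ 2.2 units.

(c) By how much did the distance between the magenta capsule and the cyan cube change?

+0.6

The distance was about 3.6 in the first image and 4.2 in the second, so they moved 0.6 units further apart.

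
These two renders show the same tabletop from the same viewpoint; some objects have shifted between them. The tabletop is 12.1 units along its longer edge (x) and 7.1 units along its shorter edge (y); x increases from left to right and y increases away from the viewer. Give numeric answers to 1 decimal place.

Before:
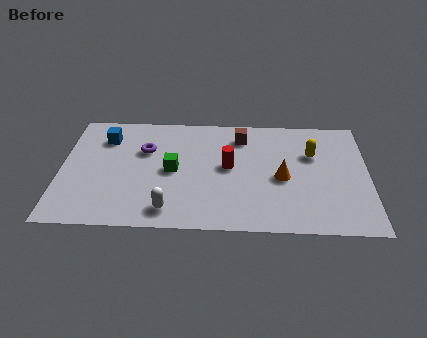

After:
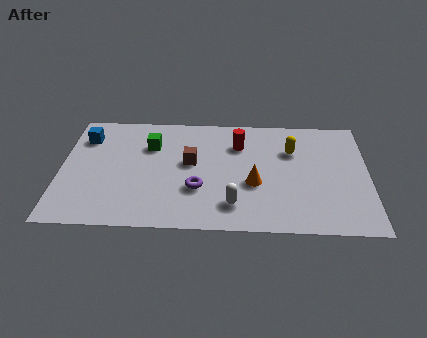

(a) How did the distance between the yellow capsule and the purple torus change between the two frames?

-2.1

The distance was about 6.6 in the first image and 4.5 in the second, so they moved 2.1 units closer together.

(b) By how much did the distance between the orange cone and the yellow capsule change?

+0.7

Before: roughly 1.9 units apart; after: 2.6. That's 0.7 units further apart.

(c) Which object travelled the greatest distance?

the purple torus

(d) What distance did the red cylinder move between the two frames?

1.5

The red cylinder was near (6.6, 3.8) before and (7.0, 5.2) after, so it travelled √(0.4² + 1.4²) ≈ 1.5 units.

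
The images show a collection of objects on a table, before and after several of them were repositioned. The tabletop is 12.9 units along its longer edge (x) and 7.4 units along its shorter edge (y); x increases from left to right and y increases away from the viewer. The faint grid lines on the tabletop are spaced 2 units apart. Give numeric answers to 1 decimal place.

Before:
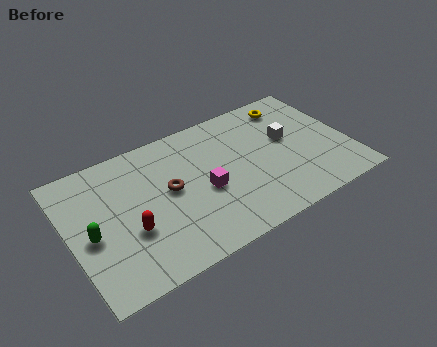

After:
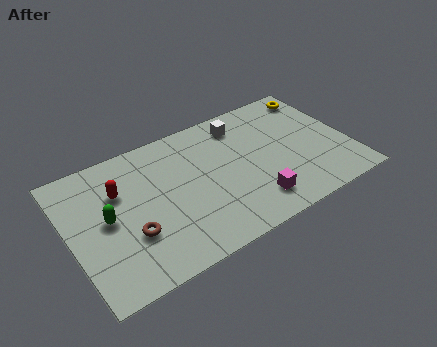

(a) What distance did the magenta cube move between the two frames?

2.6

The magenta cube was near (6.1, 3.2) before and (8.1, 1.5) after, so it travelled √(2.0² + 1.7²) ≈ 2.6 units.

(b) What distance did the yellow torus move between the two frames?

1.3

The yellow torus moved from about (10.7, 6.2) to (12.0, 6.3), a distance of √(1.3² + 0.1²) ≈ 1.3.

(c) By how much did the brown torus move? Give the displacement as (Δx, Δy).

(-2.0, -1.5)

The brown torus started near (4.6, 4.0) and ended near (2.6, 2.5).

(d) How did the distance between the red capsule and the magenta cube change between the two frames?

+3.2

Before: roughly 3.5 units apart; after: 6.7. That's 3.2 units further apart.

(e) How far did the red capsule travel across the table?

2.3

From (2.6, 2.7) to (2.4, 5.0), the red capsule covered √(0.2² + 2.3²) ≈ 2.3 units.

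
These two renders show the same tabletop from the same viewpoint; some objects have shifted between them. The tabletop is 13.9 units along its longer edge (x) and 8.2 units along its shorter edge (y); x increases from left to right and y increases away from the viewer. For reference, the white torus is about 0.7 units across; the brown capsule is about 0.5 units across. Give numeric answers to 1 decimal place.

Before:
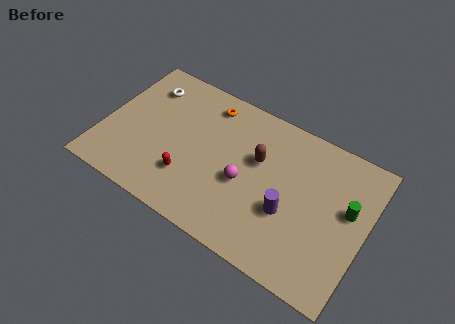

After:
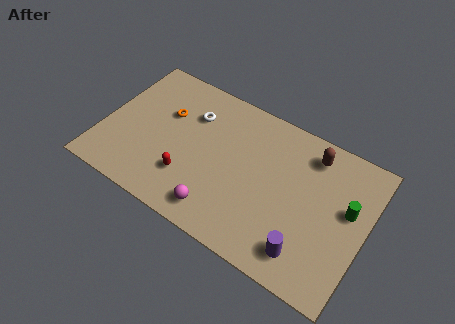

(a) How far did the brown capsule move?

3.1

From (8.1, 5.1) to (10.7, 6.8), the brown capsule covered √(2.6² + 1.7²) ≈ 3.1 units.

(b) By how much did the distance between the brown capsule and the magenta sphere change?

+5.2

The distance was about 1.7 in the first image and 6.9 in the second, so they moved 5.2 units further apart.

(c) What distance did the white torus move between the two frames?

2.6

From (1.8, 6.4) to (4.4, 5.9), the white torus covered √(2.6² + 0.5²) ≈ 2.6 units.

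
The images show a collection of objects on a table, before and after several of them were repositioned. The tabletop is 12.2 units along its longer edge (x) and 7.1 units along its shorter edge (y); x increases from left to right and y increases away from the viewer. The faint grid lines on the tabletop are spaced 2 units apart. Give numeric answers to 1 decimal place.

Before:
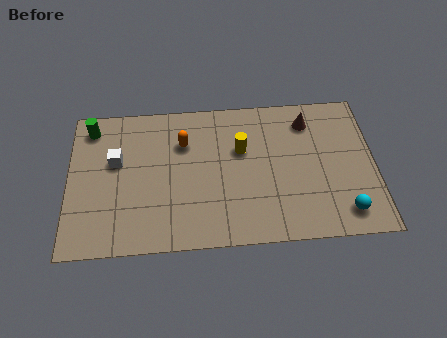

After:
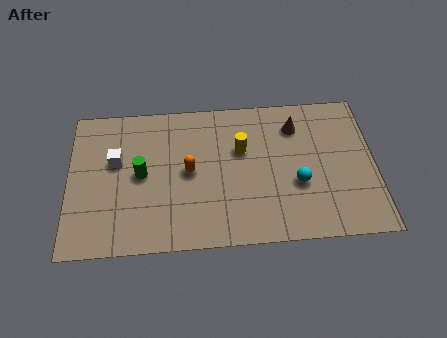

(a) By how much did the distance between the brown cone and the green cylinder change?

-2.2

Before: roughly 8.7 units apart; after: 6.5. That's 2.2 units closer together.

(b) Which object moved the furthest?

the green cylinder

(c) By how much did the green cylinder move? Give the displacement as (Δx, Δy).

(2.0, -2.4)

The green cylinder started near (0.9, 6.0) and ended near (2.9, 3.6).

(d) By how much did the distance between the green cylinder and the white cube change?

-0.8

The distance was about 2.0 in the first image and 1.2 in the second, so they moved 0.8 units closer together.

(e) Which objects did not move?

the white cube and the yellow cylinder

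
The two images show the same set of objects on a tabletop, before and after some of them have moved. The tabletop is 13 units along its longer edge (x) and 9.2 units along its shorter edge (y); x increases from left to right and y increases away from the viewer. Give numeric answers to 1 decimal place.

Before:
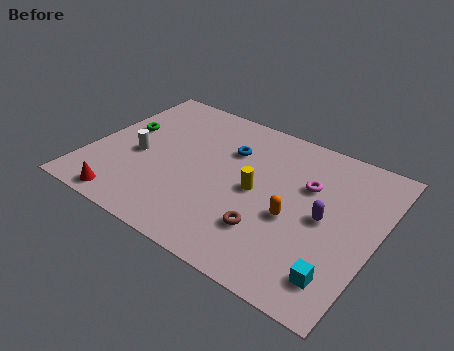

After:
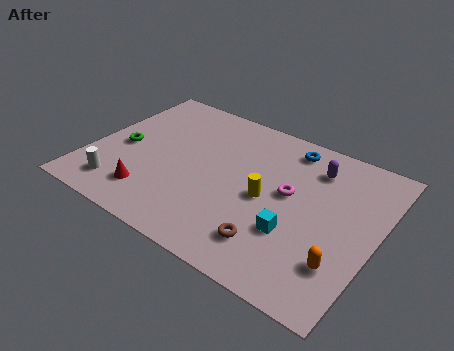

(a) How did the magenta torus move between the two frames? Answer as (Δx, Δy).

(-0.7, -0.9)

The magenta torus started near (9.7, 6.0) and ended near (9.0, 5.1).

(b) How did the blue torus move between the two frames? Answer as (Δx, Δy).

(2.5, 1.5)

The blue torus started near (6.0, 6.4) and ended near (8.5, 7.9).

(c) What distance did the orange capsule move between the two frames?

2.8

The orange capsule was near (9.4, 3.8) before and (11.8, 2.4) after, so it travelled √(2.4² + 1.4²) ≈ 2.8 units.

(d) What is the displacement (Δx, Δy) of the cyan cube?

(-2.2, 1.3)

From the two frames, the cyan cube sits at roughly (11.8, 1.7) before and (9.6, 3.0) after.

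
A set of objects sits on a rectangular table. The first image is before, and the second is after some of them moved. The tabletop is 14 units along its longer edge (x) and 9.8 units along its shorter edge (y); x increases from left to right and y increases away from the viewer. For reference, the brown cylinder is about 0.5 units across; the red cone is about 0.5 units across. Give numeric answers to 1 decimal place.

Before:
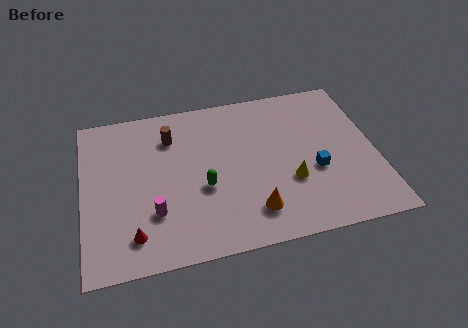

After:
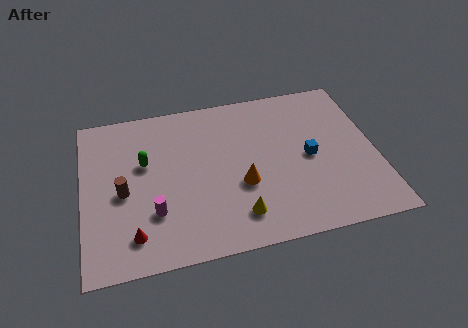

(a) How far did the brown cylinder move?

3.8

The brown cylinder moved from about (4.3, 7.4) to (1.9, 4.4), a distance of √(2.4² + 3.0²) ≈ 3.8.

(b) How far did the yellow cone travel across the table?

3.0

From (9.8, 3.4) to (7.2, 1.9), the yellow cone covered √(2.6² + 1.5²) ≈ 3.0 units.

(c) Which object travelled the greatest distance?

the brown cylinder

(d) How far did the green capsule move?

3.4

The green capsule was near (5.7, 3.9) before and (3.0, 6.0) after, so it travelled √(2.7² + 2.1²) ≈ 3.4 units.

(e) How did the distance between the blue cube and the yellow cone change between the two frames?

+3.3

Before: roughly 1.3 units apart; after: 4.6. That's 3.3 units further apart.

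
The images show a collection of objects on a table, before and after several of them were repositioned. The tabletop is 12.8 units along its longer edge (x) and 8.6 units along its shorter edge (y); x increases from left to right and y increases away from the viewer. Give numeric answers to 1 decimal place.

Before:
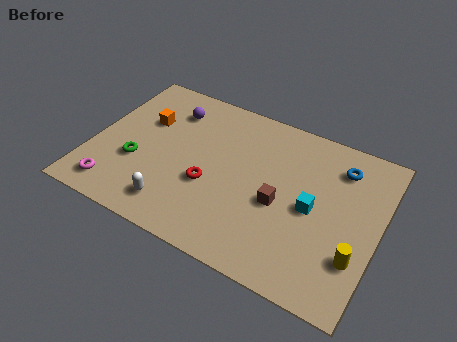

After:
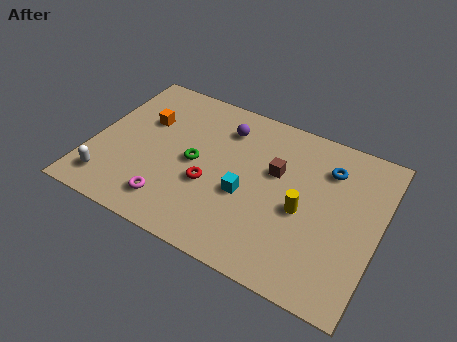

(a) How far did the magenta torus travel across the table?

2.5

The magenta torus was near (1.4, 1.3) before and (3.9, 1.6) after, so it travelled √(2.5² + 0.3²) ≈ 2.5 units.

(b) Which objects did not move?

the red torus and the orange cube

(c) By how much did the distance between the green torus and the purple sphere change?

-1.0

The distance was about 3.7 in the first image and 2.7 in the second, so they moved 1.0 units closer together.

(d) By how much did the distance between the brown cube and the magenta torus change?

-1.9

The distance was about 7.5 in the first image and 5.6 in the second, so they moved 1.9 units closer together.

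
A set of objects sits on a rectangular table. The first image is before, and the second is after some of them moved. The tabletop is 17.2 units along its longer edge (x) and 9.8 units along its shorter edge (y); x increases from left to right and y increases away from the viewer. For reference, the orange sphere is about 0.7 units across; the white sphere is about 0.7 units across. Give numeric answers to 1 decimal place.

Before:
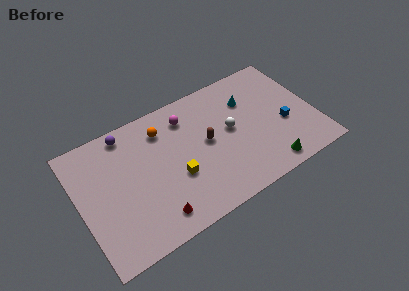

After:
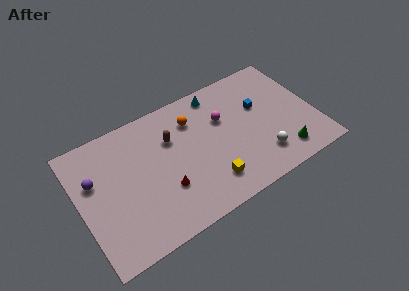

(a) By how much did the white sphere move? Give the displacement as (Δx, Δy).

(1.8, -3.1)

The white sphere started near (11.1, 5.3) and ended near (12.9, 2.2).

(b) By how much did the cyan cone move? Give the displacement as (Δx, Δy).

(-2.1, 1.6)

The cyan cone started near (12.7, 7.0) and ended near (10.6, 8.6).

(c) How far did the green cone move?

1.3

From (13.2, 1.2) to (14.4, 1.7), the green cone covered √(1.2² + 0.5²) ≈ 1.3 units.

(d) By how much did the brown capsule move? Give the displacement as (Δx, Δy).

(-2.4, 1.5)

The brown capsule started near (9.3, 5.2) and ended near (6.9, 6.7).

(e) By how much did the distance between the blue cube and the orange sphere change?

-4.3

They were about 9.3 units apart before and 5.0 after — 4.3 units closer together.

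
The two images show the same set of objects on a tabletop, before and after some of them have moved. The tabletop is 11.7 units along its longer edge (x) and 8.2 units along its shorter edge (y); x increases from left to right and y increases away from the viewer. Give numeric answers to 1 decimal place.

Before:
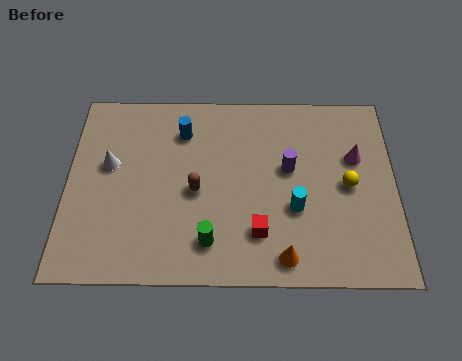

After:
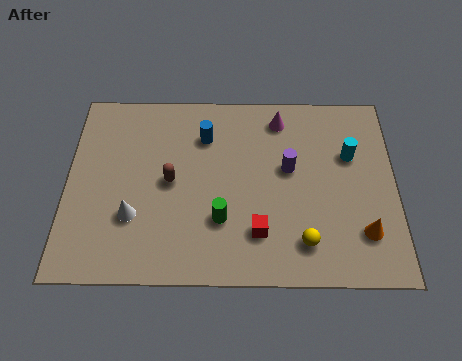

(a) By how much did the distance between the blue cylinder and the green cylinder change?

-1.2

They were about 4.8 units apart before and 3.6 after — 1.2 units closer together.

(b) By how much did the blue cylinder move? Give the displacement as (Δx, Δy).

(0.8, -0.2)

The blue cylinder was at about (4.1, 6.3) and moved to about (4.9, 6.1).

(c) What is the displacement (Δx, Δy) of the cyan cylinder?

(2.0, 2.3)

From the two frames, the cyan cylinder sits at roughly (8.1, 3.0) before and (10.1, 5.3) after.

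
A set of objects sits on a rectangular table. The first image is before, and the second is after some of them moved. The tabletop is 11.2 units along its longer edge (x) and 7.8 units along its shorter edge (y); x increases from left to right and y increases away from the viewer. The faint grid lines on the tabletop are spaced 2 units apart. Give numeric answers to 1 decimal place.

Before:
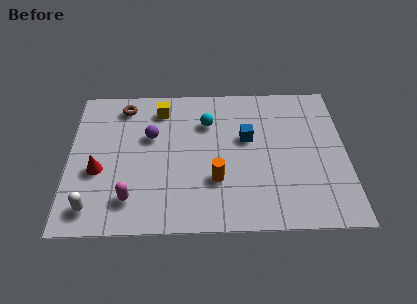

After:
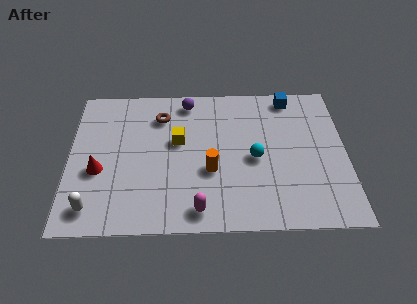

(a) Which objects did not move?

the white capsule and the red cone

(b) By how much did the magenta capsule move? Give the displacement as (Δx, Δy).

(2.7, -0.6)

The magenta capsule started near (2.5, 1.6) and ended near (5.2, 1.0).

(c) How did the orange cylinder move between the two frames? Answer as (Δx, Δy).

(-0.2, 0.5)

The orange cylinder started near (5.9, 2.5) and ended near (5.7, 3.0).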